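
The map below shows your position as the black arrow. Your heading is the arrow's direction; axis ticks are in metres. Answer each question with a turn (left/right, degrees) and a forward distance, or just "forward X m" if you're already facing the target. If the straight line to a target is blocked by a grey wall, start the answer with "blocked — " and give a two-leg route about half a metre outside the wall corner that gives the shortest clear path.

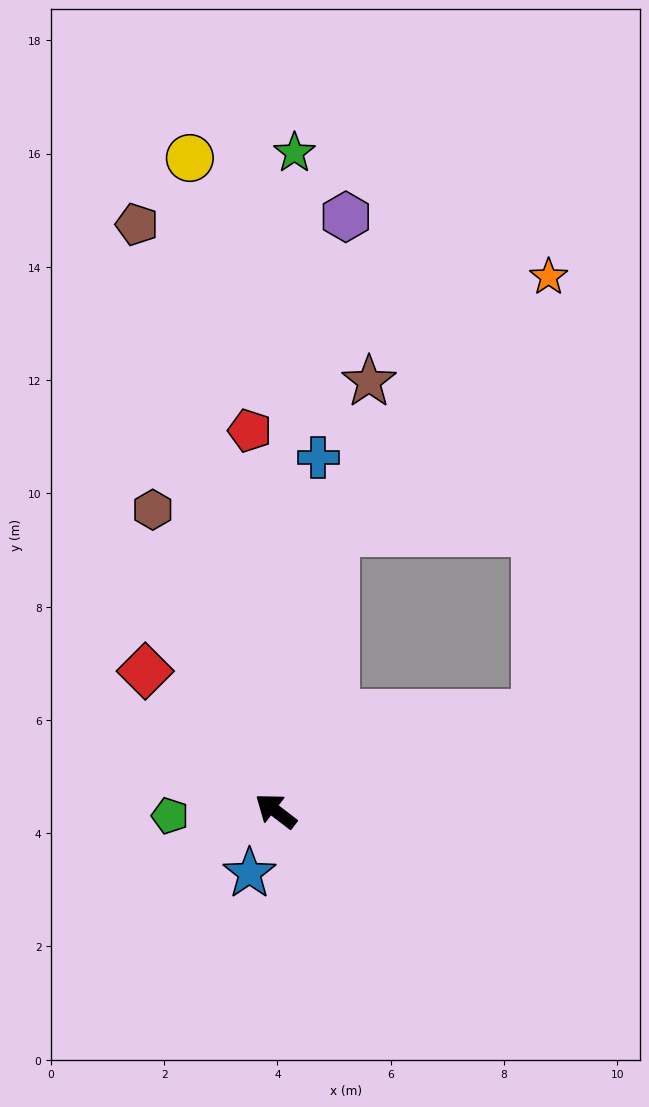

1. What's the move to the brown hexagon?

turn right 30°, forward 5.7 m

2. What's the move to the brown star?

turn right 65°, forward 7.8 m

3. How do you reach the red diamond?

turn right 10°, forward 3.4 m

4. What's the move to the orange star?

blocked — turn right 65°, forward 5.0 m, then turn right 27°, forward 5.9 m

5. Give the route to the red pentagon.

turn right 49°, forward 6.7 m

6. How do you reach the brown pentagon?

turn right 39°, forward 10.6 m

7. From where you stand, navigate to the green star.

turn right 54°, forward 11.6 m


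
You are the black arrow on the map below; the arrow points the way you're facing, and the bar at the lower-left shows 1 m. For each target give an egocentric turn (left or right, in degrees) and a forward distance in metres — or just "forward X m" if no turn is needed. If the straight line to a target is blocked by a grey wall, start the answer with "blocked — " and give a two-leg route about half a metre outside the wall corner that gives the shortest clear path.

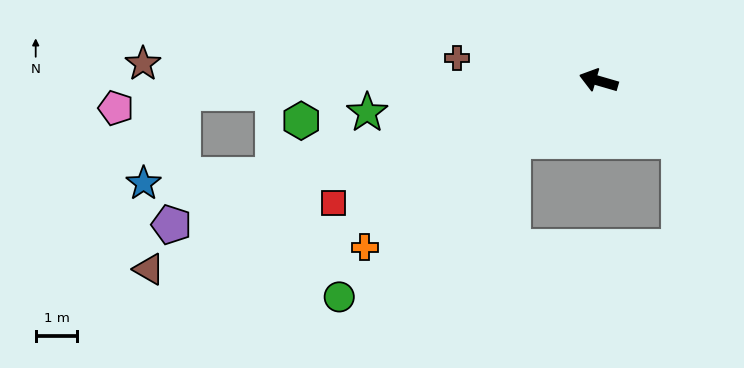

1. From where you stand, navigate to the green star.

turn left 24°, forward 5.6 m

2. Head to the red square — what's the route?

turn left 41°, forward 7.0 m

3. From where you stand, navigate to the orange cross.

turn left 52°, forward 6.9 m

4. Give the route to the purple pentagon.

turn left 35°, forward 10.8 m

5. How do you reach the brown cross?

turn left 7°, forward 3.4 m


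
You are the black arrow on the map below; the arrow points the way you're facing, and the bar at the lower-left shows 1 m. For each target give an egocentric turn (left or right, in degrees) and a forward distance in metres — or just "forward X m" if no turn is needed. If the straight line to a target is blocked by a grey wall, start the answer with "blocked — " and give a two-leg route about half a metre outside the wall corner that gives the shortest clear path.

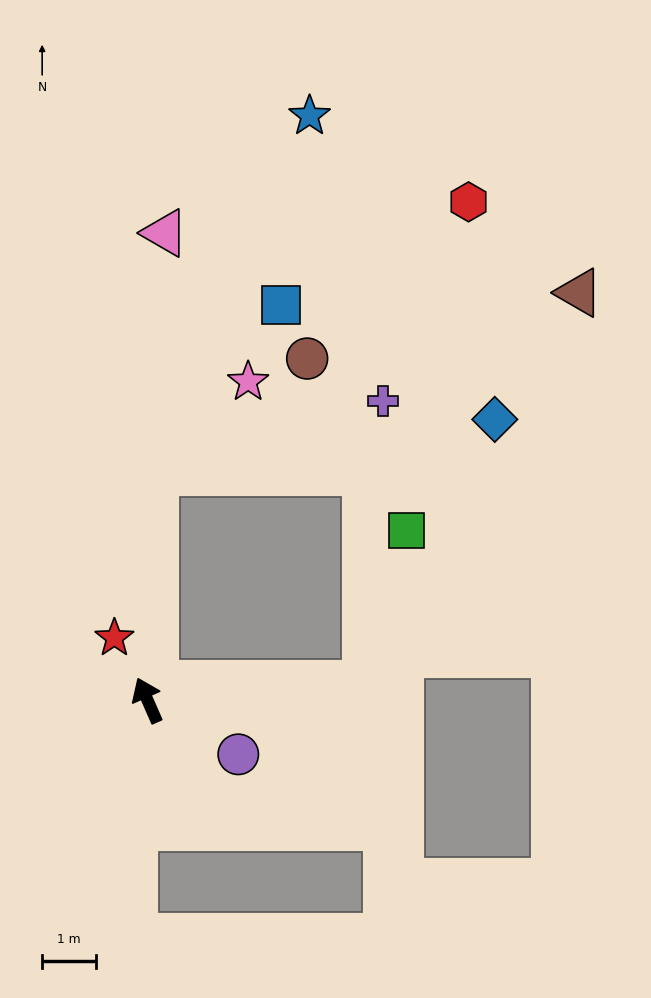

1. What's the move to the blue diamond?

blocked — turn right 26°, forward 4.2 m, then turn right 79°, forward 6.4 m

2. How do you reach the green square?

blocked — turn right 109°, forward 4.1 m, then turn left 70°, forward 2.9 m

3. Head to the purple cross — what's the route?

blocked — turn right 26°, forward 4.2 m, then turn right 70°, forward 4.4 m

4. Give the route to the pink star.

blocked — turn right 26°, forward 4.2 m, then turn right 43°, forward 2.4 m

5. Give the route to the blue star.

blocked — turn right 26°, forward 4.2 m, then turn right 21°, forward 7.2 m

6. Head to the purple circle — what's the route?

turn right 144°, forward 2.0 m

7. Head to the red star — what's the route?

turn left 4°, forward 1.3 m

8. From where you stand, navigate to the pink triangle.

turn right 26°, forward 8.7 m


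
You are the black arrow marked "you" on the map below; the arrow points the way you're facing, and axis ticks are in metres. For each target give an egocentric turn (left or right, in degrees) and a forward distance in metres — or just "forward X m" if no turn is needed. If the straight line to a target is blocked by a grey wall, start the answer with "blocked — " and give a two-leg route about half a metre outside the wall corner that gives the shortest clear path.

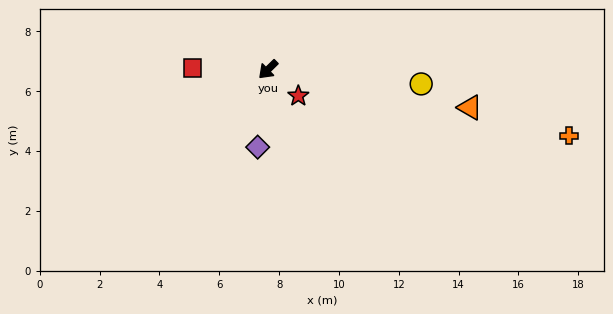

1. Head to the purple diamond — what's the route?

turn left 38°, forward 2.6 m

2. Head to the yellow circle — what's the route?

turn left 130°, forward 5.1 m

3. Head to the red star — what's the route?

turn left 94°, forward 1.3 m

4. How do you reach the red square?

turn right 46°, forward 2.5 m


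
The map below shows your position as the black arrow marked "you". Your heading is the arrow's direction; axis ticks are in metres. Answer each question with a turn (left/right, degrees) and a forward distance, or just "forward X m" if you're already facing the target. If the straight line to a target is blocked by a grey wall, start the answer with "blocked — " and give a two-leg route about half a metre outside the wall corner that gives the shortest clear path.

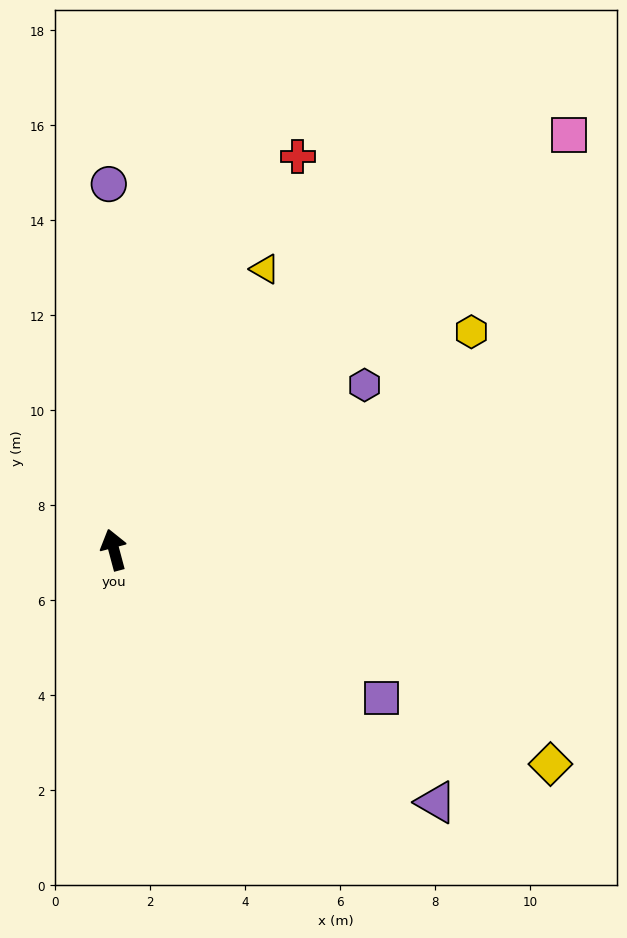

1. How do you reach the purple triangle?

turn right 143°, forward 8.6 m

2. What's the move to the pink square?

turn right 63°, forward 13.0 m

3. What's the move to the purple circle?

turn right 14°, forward 7.7 m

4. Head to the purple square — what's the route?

turn right 134°, forward 6.4 m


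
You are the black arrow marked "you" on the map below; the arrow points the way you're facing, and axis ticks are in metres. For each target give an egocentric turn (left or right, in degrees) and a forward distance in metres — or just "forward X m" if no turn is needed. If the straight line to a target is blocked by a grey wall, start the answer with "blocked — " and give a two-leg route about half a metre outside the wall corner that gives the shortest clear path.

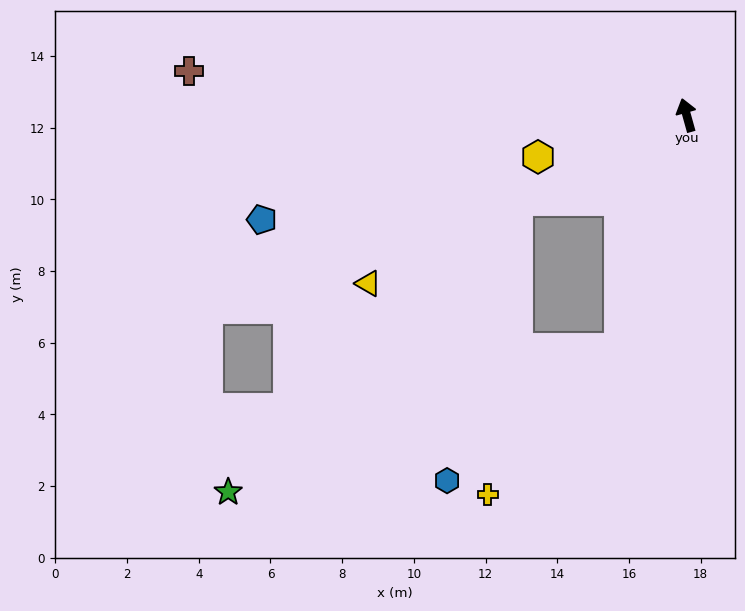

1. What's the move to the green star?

blocked — turn left 101°, forward 5.3 m, then turn left 19°, forward 11.5 m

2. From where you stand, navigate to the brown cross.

turn left 69°, forward 13.9 m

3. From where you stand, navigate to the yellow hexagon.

turn left 90°, forward 4.3 m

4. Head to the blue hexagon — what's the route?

blocked — turn left 148°, forward 6.8 m, then turn right 36°, forward 6.1 m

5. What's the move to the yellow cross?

blocked — turn left 148°, forward 6.8 m, then turn right 25°, forward 5.5 m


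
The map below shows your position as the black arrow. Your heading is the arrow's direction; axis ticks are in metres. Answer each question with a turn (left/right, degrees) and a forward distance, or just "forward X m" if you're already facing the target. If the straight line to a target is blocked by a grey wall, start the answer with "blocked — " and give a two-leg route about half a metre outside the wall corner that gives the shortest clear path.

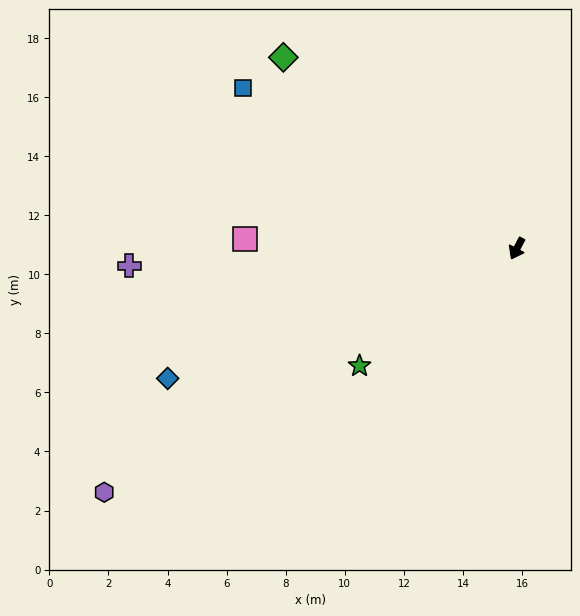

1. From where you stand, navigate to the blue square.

turn right 93°, forward 10.7 m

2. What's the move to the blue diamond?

turn right 42°, forward 12.6 m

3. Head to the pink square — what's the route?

turn right 64°, forward 9.2 m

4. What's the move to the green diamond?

turn right 102°, forward 10.2 m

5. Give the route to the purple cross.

turn right 60°, forward 13.1 m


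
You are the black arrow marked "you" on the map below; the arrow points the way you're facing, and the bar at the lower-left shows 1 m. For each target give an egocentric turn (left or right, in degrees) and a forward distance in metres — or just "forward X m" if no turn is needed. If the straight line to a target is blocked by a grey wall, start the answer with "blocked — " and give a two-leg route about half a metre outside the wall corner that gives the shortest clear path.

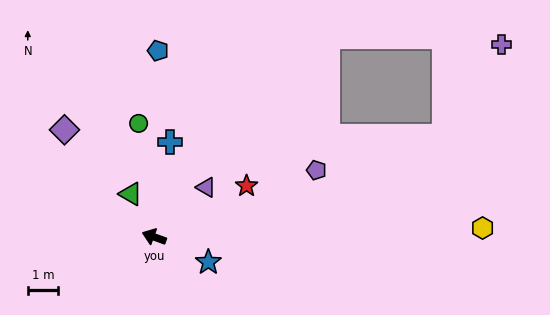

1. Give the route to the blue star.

turn left 175°, forward 1.9 m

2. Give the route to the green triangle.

turn right 42°, forward 1.6 m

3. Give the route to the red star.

turn right 131°, forward 3.4 m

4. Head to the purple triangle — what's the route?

turn right 116°, forward 2.3 m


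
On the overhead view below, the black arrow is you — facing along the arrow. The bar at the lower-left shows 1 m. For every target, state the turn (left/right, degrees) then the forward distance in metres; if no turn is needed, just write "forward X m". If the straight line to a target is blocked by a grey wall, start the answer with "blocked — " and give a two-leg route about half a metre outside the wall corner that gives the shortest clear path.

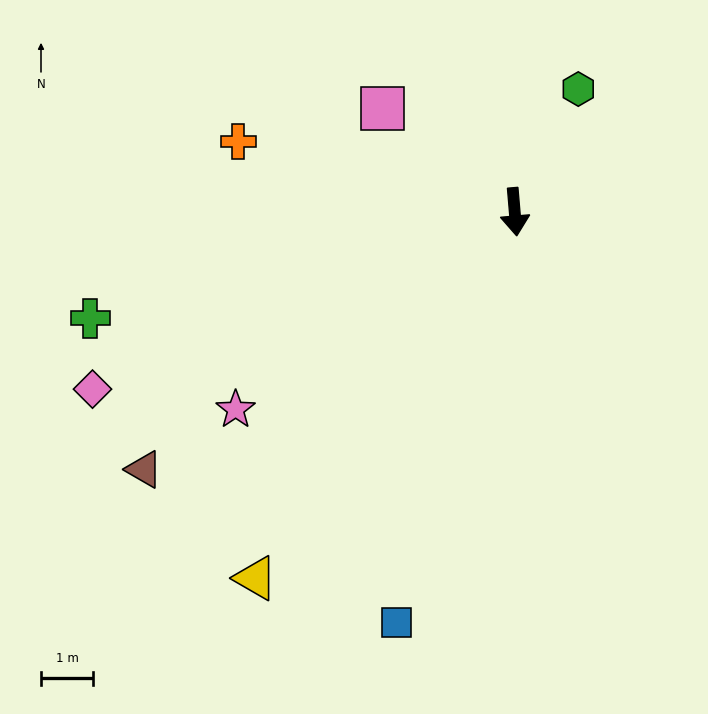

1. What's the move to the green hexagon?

turn left 148°, forward 2.6 m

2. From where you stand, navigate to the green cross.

turn right 81°, forward 8.3 m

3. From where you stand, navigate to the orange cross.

turn right 109°, forward 5.4 m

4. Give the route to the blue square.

turn right 21°, forward 8.1 m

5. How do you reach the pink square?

turn right 133°, forward 3.2 m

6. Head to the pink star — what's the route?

turn right 60°, forward 6.5 m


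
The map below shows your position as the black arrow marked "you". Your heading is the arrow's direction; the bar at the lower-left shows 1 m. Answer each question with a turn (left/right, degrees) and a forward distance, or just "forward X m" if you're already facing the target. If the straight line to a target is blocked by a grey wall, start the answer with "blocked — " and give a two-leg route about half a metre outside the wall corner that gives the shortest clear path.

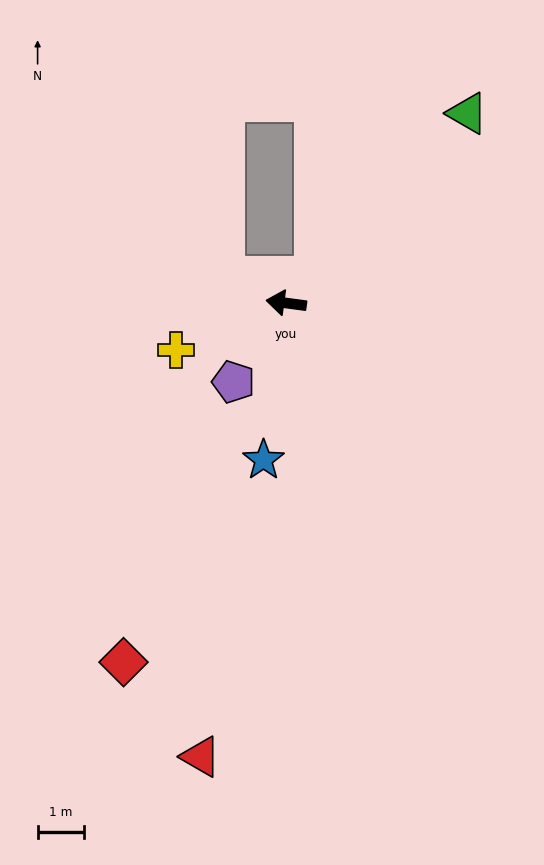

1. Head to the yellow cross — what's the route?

turn left 31°, forward 2.6 m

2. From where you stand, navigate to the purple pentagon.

turn left 64°, forward 2.0 m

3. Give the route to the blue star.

turn left 89°, forward 3.4 m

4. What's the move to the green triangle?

turn right 126°, forward 5.6 m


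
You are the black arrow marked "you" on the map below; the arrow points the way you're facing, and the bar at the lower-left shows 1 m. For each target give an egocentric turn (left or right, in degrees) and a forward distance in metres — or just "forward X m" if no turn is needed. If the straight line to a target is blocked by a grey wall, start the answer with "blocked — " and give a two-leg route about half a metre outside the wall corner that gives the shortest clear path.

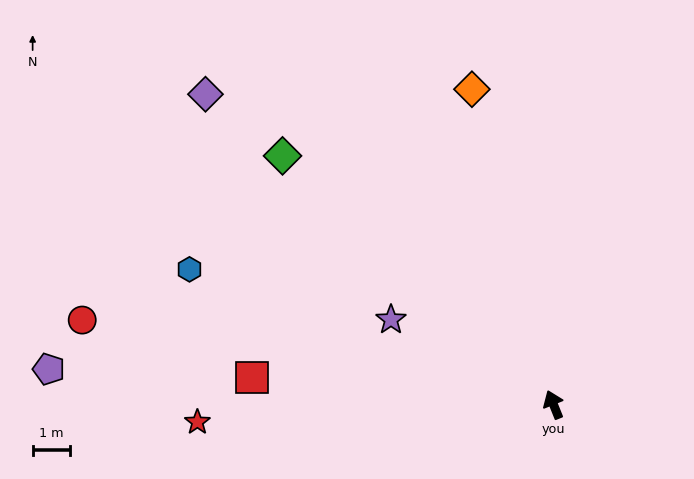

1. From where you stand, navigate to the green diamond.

turn left 26°, forward 9.8 m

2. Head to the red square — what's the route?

turn left 63°, forward 8.1 m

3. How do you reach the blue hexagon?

turn left 48°, forward 10.4 m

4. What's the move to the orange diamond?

turn right 7°, forward 8.7 m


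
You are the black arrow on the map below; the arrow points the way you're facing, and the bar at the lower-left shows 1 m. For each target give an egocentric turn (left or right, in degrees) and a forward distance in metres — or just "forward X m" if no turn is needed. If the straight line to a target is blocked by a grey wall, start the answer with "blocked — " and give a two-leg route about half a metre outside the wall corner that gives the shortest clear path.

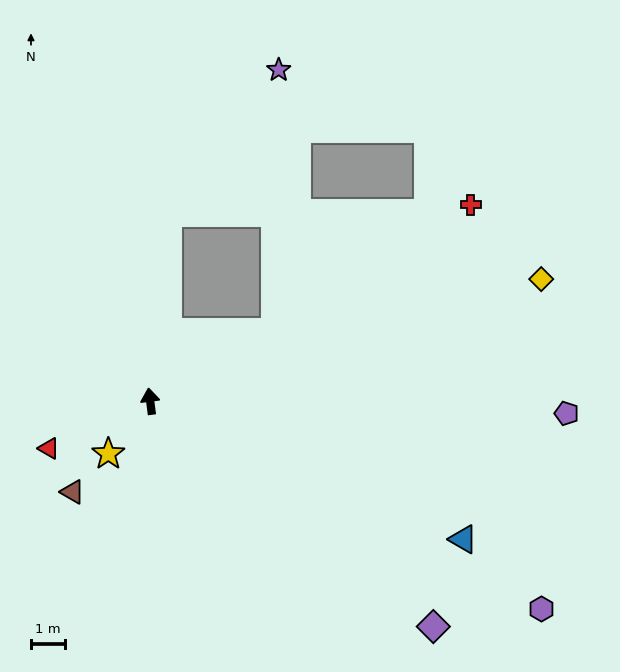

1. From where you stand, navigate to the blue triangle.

turn right 121°, forward 10.1 m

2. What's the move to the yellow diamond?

turn right 80°, forward 12.1 m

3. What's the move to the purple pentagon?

turn right 99°, forward 12.3 m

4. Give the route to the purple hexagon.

turn right 125°, forward 13.1 m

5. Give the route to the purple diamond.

turn right 136°, forward 10.7 m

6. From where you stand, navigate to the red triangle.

turn left 108°, forward 3.3 m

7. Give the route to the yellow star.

turn left 134°, forward 2.0 m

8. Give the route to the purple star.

blocked — turn right 13°, forward 5.6 m, then turn right 32°, forward 5.3 m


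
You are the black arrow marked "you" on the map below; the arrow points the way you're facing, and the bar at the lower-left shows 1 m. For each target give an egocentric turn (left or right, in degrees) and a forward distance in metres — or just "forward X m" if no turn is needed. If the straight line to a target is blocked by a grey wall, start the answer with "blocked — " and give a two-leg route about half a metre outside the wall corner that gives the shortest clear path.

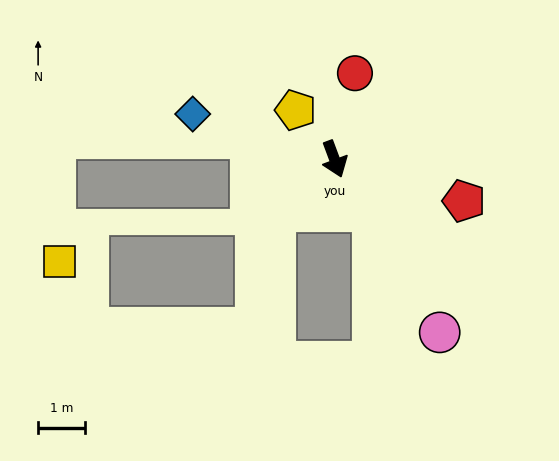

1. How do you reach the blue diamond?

turn right 128°, forward 3.1 m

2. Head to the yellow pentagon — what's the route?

turn right 162°, forward 1.3 m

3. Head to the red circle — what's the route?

turn left 146°, forward 1.9 m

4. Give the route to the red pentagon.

turn left 52°, forward 2.9 m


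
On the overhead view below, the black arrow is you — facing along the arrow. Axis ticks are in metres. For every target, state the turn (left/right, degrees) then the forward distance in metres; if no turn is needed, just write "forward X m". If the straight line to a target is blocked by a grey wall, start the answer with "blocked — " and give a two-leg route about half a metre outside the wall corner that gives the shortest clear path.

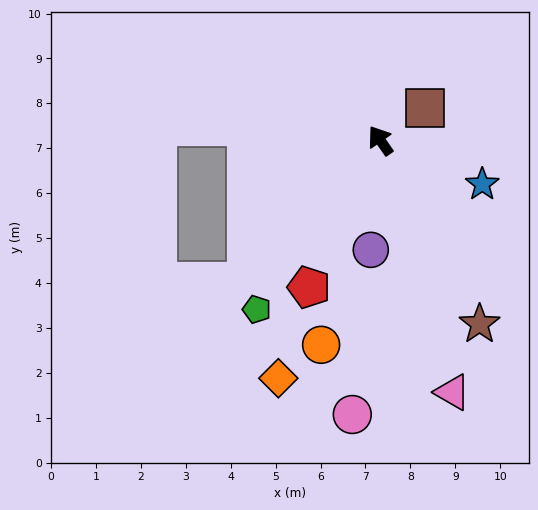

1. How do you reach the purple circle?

turn left 140°, forward 2.4 m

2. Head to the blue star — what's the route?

turn right 148°, forward 2.5 m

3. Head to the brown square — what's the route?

turn right 89°, forward 1.2 m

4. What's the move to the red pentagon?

turn left 119°, forward 3.6 m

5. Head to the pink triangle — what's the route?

turn left 161°, forward 5.8 m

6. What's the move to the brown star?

turn left 174°, forward 4.6 m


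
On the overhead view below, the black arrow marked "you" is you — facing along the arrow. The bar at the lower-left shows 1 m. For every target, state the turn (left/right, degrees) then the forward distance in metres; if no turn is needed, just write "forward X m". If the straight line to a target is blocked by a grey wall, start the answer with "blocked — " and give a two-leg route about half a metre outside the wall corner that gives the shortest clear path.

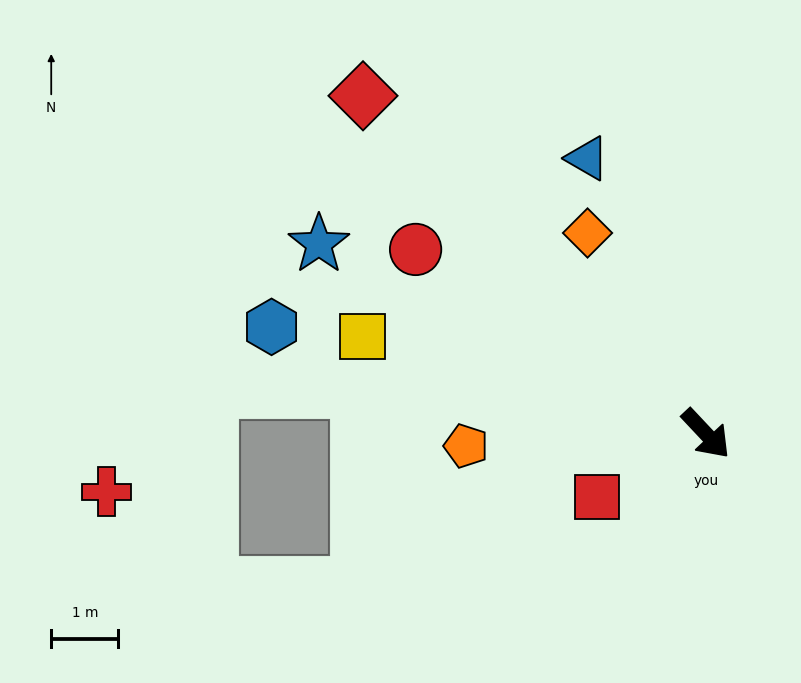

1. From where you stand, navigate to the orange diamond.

turn left 167°, forward 3.5 m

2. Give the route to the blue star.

turn right 159°, forward 6.4 m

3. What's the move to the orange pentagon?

turn right 130°, forward 3.6 m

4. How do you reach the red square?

turn right 103°, forward 1.9 m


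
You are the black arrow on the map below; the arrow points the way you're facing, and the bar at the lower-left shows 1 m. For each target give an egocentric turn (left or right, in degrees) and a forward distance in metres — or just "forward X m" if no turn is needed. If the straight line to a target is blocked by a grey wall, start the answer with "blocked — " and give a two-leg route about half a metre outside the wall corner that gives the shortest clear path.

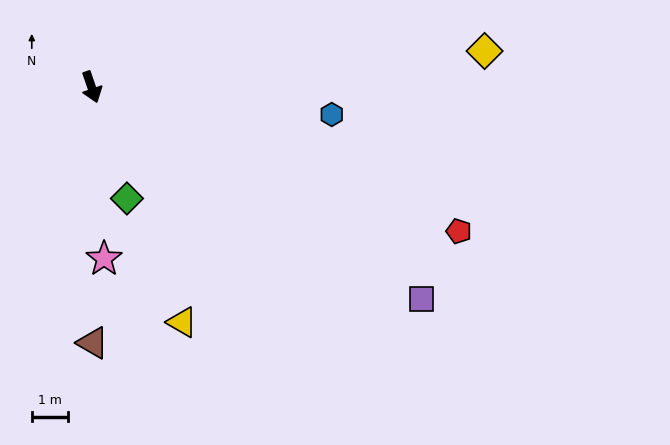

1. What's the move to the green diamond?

forward 3.2 m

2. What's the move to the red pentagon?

turn left 50°, forward 10.8 m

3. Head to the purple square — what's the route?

turn left 38°, forward 10.8 m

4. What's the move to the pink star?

turn right 15°, forward 4.7 m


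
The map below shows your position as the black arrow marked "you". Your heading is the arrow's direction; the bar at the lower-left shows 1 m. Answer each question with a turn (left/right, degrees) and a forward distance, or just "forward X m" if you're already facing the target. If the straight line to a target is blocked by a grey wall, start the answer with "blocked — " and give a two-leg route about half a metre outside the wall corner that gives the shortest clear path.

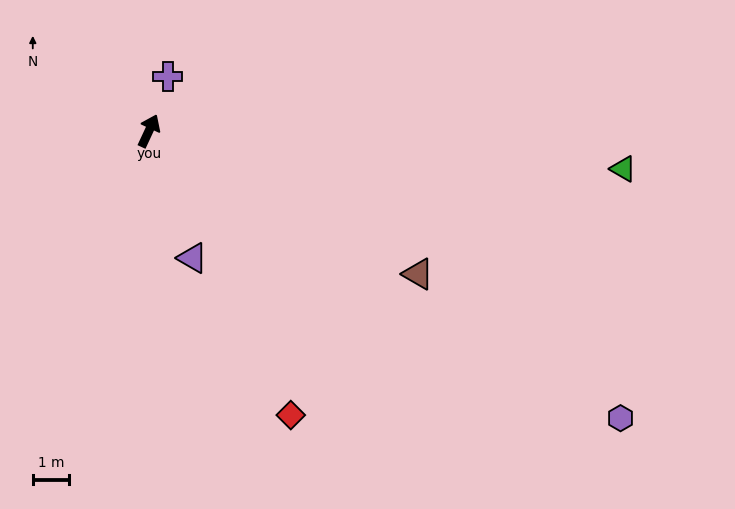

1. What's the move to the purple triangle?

turn right 136°, forward 3.7 m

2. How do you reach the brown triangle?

turn right 93°, forward 8.4 m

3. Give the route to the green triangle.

turn right 70°, forward 13.1 m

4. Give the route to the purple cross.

turn left 6°, forward 1.6 m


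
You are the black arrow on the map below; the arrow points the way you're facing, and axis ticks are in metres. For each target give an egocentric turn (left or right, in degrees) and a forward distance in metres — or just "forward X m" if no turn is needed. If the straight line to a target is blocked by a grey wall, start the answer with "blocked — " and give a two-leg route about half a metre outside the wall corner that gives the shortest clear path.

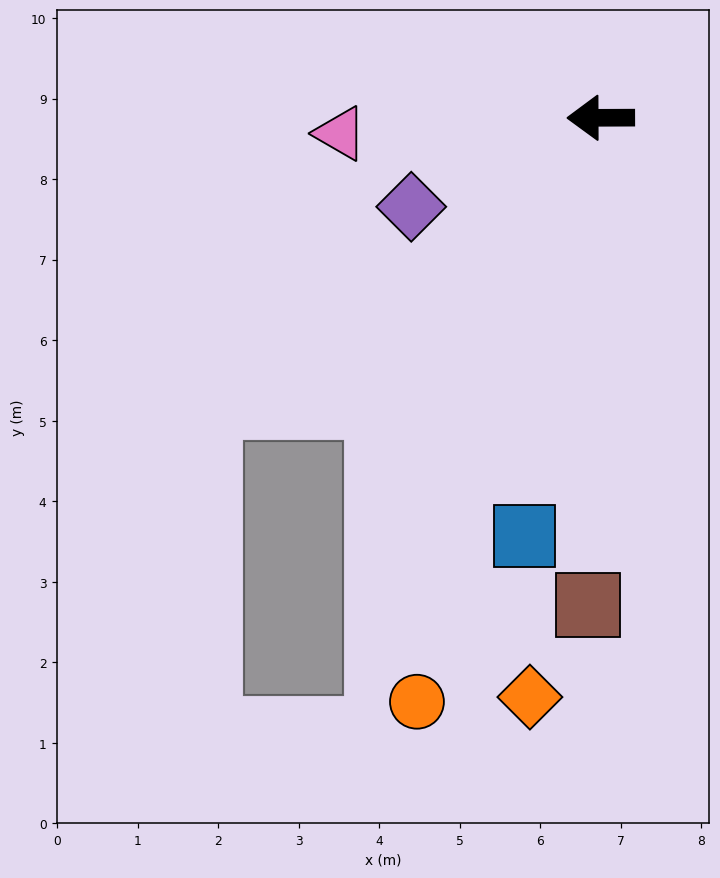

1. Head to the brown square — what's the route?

turn left 88°, forward 6.1 m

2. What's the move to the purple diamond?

turn left 25°, forward 2.6 m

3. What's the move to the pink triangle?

turn left 3°, forward 3.2 m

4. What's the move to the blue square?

turn left 79°, forward 5.3 m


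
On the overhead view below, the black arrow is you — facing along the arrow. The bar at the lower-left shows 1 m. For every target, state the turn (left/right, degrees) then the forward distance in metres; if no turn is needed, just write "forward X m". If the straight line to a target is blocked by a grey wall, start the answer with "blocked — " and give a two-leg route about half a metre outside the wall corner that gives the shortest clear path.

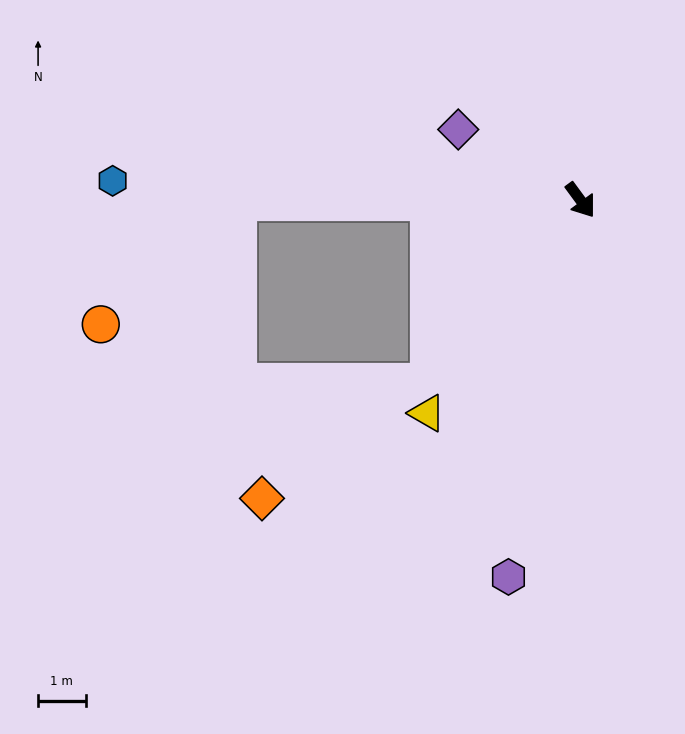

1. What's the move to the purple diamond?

turn right 156°, forward 3.0 m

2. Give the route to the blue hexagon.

turn right 129°, forward 9.8 m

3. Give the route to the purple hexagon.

turn right 47°, forward 8.0 m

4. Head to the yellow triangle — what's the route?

turn right 72°, forward 5.5 m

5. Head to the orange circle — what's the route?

blocked — turn right 126°, forward 7.2 m, then turn left 42°, forward 3.8 m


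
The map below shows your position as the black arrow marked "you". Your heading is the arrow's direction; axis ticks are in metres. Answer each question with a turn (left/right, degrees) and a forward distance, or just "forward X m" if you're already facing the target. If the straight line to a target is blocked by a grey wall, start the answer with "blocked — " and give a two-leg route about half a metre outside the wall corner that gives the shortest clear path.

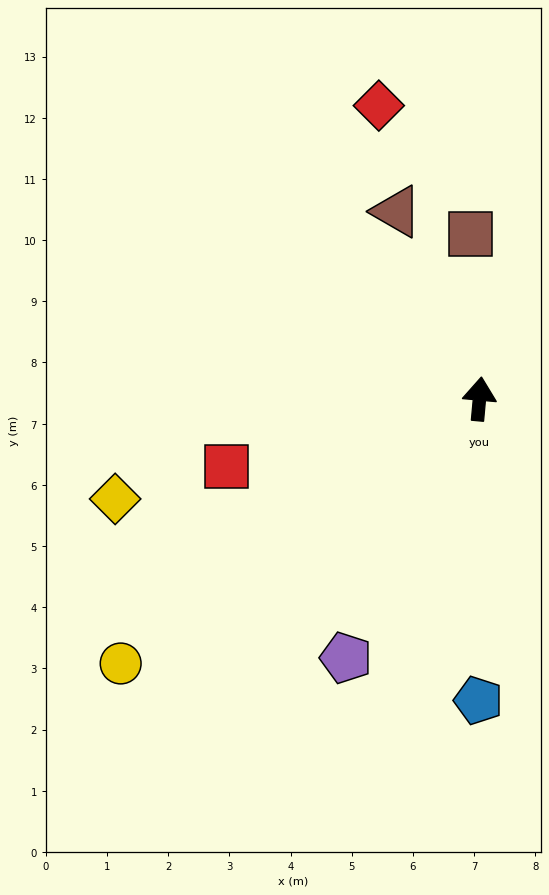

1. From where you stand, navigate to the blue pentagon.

turn right 175°, forward 4.9 m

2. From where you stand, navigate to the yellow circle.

turn left 132°, forward 7.3 m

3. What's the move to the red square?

turn left 110°, forward 4.3 m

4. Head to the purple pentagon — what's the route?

turn left 158°, forward 4.8 m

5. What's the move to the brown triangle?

turn left 29°, forward 3.3 m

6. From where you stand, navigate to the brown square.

turn left 8°, forward 2.7 m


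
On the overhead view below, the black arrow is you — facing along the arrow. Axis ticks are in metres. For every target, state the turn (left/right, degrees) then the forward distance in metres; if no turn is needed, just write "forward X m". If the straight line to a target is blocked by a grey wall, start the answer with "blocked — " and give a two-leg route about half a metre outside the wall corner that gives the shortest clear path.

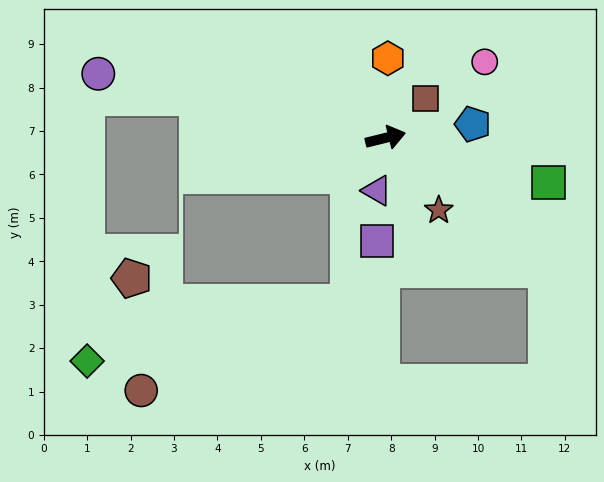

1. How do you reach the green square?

turn right 29°, forward 3.9 m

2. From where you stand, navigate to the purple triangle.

turn right 113°, forward 1.2 m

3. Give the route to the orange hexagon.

turn left 75°, forward 1.8 m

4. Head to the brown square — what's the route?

turn left 31°, forward 1.3 m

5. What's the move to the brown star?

turn right 67°, forward 2.1 m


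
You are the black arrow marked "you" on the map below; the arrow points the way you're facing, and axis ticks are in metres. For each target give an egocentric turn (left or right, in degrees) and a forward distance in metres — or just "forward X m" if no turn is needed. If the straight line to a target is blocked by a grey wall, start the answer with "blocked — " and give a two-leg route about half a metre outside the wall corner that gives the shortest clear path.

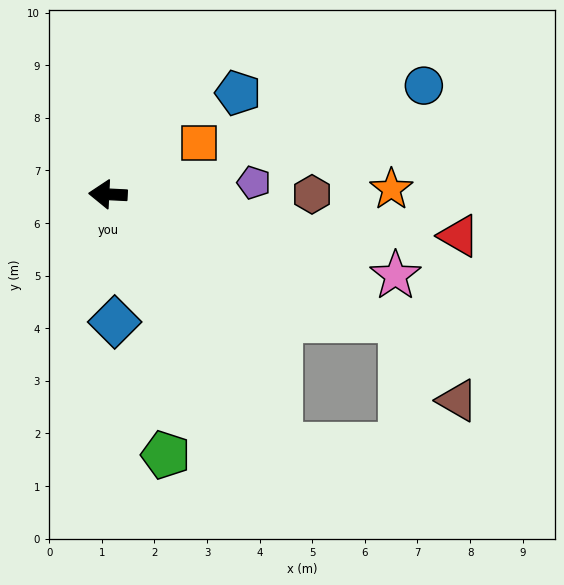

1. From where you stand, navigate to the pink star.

turn left 167°, forward 5.7 m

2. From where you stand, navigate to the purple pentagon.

turn right 173°, forward 2.8 m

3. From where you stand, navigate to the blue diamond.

turn left 96°, forward 2.4 m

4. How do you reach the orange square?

turn right 148°, forward 2.0 m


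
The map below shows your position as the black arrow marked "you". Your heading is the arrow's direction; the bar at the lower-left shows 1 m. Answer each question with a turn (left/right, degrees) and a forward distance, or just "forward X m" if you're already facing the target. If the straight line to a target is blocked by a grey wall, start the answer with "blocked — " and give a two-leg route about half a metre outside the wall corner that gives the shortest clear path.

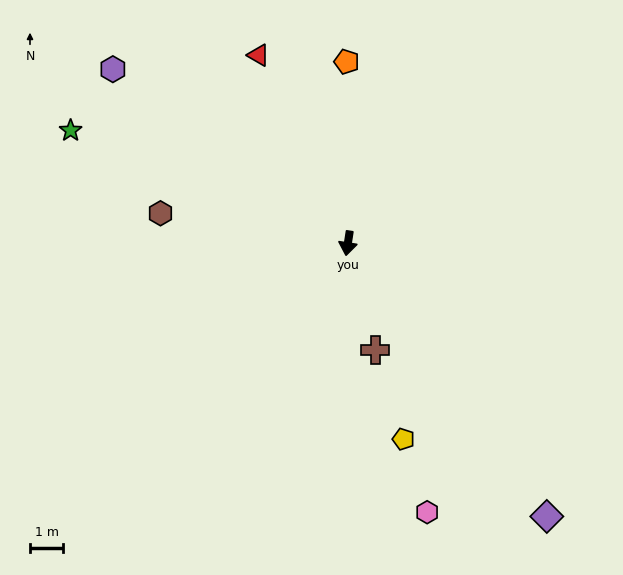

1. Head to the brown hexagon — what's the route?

turn right 90°, forward 5.7 m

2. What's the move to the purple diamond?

turn left 45°, forward 10.1 m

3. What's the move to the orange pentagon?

turn right 171°, forward 5.4 m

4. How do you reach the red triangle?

turn right 146°, forward 6.2 m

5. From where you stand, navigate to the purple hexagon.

turn right 118°, forward 8.8 m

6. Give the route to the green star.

turn right 103°, forward 9.0 m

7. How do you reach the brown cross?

turn left 23°, forward 3.3 m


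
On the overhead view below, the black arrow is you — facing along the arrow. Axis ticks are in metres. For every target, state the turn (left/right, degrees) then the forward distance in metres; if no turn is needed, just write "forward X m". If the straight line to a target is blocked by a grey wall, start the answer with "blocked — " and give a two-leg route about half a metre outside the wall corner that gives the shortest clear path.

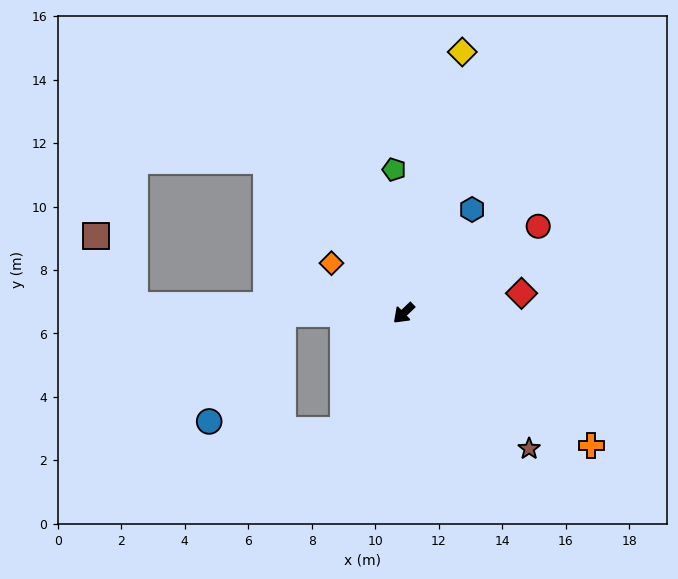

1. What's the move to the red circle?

turn left 169°, forward 5.0 m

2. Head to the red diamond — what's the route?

turn left 146°, forward 3.8 m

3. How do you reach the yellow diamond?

turn right 146°, forward 8.4 m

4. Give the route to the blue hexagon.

turn right 167°, forward 3.9 m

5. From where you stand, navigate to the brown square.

blocked — turn right 45°, forward 8.5 m, then turn right 60°, forward 2.5 m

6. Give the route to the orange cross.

turn left 101°, forward 7.2 m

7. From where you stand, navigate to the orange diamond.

turn right 79°, forward 2.8 m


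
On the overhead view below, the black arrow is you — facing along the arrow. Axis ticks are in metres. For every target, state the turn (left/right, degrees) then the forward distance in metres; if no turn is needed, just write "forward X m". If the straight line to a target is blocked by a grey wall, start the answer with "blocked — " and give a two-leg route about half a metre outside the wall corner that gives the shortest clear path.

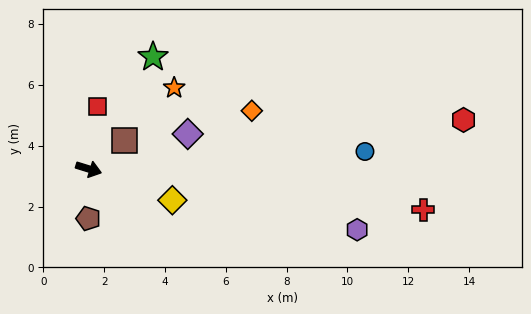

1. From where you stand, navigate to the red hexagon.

turn left 25°, forward 12.4 m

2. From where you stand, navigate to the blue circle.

turn left 21°, forward 9.1 m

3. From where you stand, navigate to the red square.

turn left 99°, forward 2.1 m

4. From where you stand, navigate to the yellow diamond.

turn right 3°, forward 2.9 m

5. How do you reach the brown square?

turn left 55°, forward 1.5 m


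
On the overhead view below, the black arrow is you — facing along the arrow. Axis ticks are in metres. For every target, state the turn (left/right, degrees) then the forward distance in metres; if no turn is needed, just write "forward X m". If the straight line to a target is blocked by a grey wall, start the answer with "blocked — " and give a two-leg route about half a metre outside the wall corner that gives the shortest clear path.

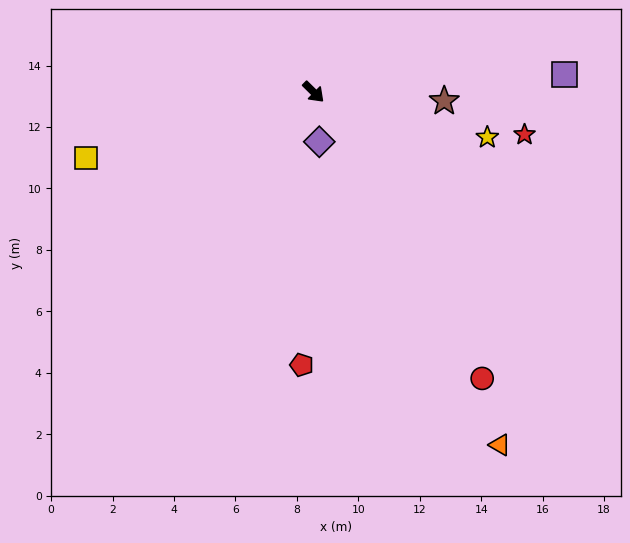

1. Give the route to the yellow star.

turn left 30°, forward 5.8 m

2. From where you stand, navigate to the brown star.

turn left 41°, forward 4.3 m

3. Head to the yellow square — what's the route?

turn right 119°, forward 7.7 m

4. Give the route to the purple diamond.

turn right 39°, forward 1.6 m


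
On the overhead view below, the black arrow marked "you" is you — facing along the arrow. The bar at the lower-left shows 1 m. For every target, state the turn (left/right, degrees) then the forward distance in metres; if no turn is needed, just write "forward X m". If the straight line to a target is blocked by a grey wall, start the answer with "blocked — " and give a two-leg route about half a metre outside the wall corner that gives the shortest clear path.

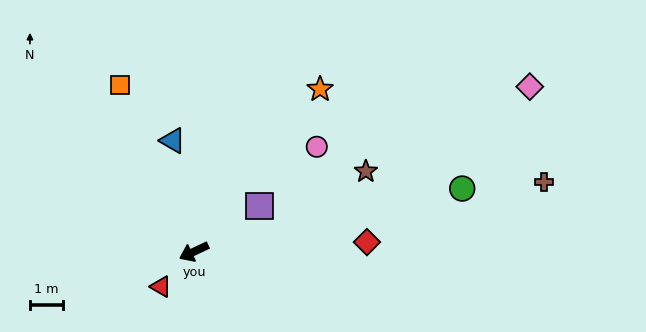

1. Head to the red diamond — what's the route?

turn left 158°, forward 5.3 m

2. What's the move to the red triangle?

turn left 21°, forward 1.5 m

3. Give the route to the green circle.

turn left 168°, forward 8.4 m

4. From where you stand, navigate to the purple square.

turn right 170°, forward 2.4 m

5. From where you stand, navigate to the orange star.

turn right 153°, forward 6.3 m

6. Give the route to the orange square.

turn right 91°, forward 5.6 m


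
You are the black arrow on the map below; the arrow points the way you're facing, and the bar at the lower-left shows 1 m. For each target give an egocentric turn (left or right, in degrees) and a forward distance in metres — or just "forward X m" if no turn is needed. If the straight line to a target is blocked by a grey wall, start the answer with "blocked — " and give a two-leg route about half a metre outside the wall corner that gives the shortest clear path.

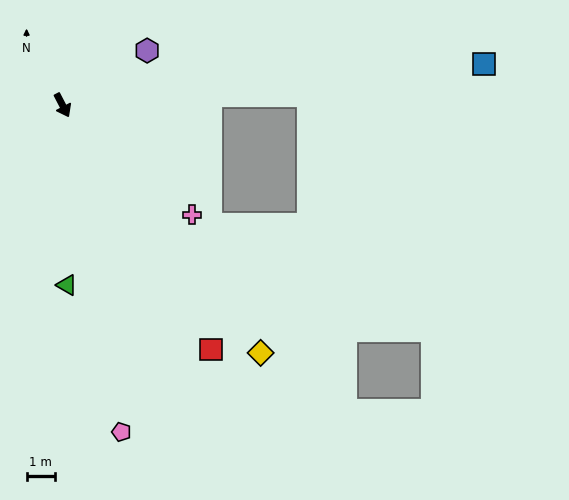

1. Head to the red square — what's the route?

turn left 4°, forward 10.1 m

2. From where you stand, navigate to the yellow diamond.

turn left 11°, forward 11.2 m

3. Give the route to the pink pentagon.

turn right 17°, forward 11.7 m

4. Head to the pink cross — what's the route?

turn left 22°, forward 6.0 m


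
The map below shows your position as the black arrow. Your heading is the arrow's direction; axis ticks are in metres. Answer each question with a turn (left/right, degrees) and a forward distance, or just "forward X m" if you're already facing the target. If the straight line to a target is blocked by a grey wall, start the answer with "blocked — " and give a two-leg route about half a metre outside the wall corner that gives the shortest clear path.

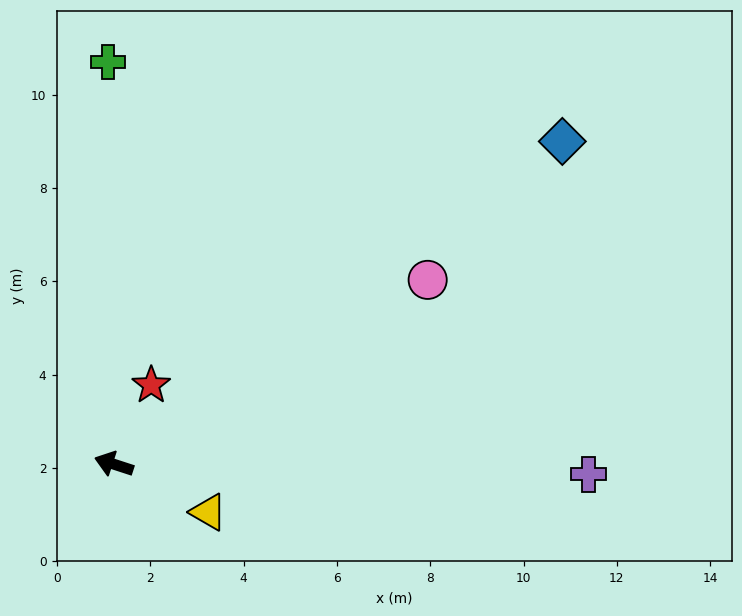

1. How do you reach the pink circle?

turn right 132°, forward 7.8 m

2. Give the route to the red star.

turn right 97°, forward 1.9 m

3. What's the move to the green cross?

turn right 71°, forward 8.6 m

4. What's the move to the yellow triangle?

turn left 171°, forward 2.3 m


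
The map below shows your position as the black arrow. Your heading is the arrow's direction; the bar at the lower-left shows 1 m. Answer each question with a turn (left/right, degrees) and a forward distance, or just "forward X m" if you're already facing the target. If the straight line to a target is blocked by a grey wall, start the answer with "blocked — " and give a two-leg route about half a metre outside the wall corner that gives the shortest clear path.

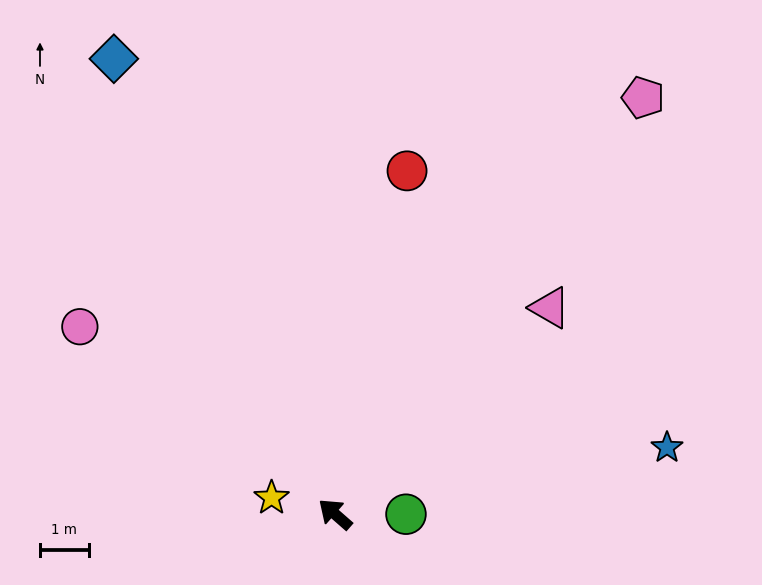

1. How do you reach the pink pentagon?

turn right 85°, forward 10.7 m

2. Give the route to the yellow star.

turn left 27°, forward 1.3 m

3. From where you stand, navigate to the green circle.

turn right 139°, forward 1.5 m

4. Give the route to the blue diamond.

turn right 23°, forward 10.4 m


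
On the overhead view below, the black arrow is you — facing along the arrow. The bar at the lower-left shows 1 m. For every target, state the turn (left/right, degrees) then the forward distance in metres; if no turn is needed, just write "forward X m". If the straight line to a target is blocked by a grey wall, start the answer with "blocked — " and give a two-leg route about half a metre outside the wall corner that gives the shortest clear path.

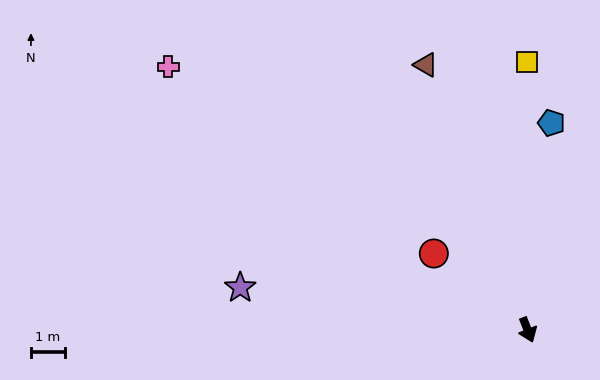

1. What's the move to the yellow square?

turn left 159°, forward 7.8 m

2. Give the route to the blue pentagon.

turn left 152°, forward 6.1 m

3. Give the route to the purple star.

turn right 120°, forward 8.5 m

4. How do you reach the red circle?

turn right 151°, forward 3.5 m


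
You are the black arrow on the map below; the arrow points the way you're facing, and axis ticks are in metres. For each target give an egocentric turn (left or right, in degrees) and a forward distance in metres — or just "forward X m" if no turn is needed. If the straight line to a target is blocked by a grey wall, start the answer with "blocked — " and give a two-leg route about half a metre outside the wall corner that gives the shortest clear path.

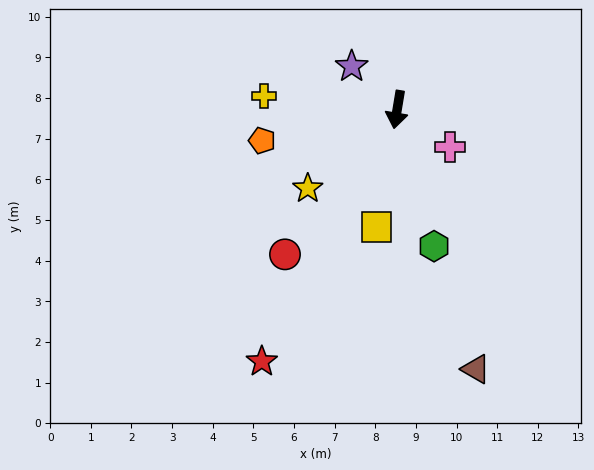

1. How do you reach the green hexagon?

turn left 25°, forward 3.5 m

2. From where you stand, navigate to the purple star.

turn right 124°, forward 1.5 m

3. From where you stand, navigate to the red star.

turn right 19°, forward 7.0 m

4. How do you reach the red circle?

turn right 28°, forward 4.5 m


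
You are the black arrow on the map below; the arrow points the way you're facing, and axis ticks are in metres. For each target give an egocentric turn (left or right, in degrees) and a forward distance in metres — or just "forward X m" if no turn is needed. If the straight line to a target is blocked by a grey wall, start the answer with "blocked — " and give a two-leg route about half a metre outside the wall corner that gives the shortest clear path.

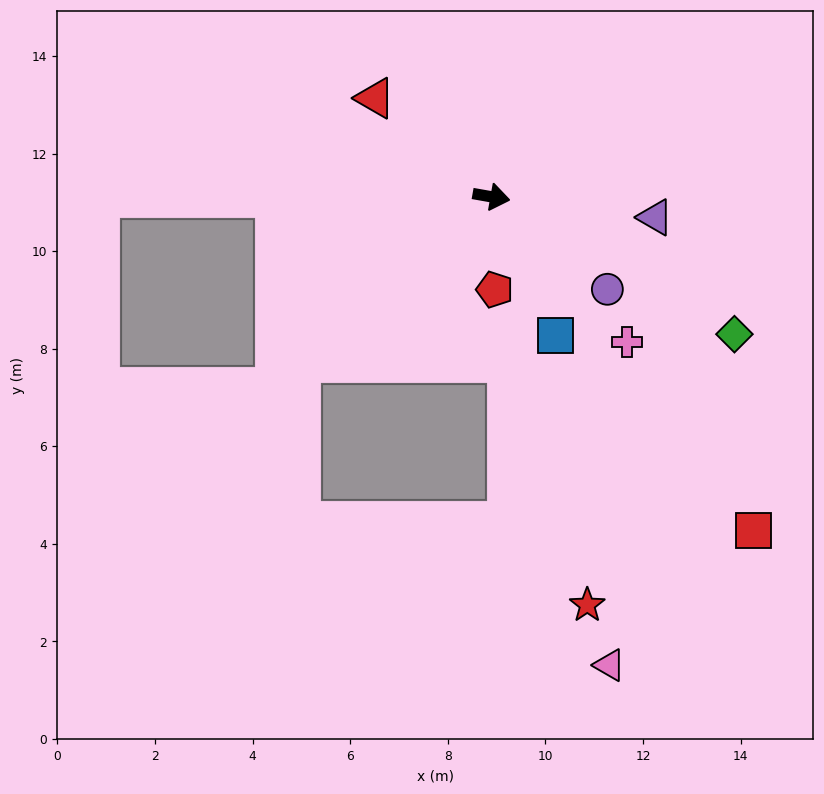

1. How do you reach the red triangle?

turn left 150°, forward 3.1 m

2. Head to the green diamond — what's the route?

turn right 19°, forward 5.7 m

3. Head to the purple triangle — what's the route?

turn left 3°, forward 3.4 m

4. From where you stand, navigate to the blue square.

turn right 55°, forward 3.1 m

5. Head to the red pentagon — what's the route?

turn right 78°, forward 1.9 m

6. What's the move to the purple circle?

turn right 29°, forward 3.0 m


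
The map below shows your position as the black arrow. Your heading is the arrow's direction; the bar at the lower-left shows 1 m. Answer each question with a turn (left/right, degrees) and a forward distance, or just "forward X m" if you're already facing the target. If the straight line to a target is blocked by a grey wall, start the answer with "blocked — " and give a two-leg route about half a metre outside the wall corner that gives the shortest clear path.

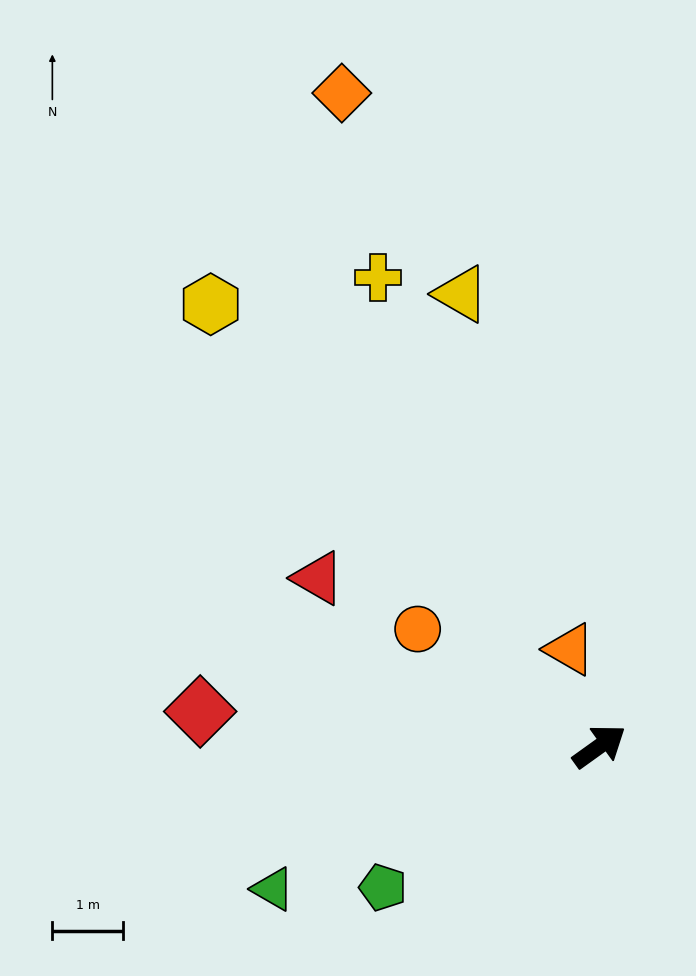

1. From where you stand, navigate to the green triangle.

turn left 168°, forward 5.0 m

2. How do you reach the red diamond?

turn left 139°, forward 5.7 m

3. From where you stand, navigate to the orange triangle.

turn left 71°, forward 1.4 m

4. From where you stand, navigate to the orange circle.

turn left 112°, forward 3.1 m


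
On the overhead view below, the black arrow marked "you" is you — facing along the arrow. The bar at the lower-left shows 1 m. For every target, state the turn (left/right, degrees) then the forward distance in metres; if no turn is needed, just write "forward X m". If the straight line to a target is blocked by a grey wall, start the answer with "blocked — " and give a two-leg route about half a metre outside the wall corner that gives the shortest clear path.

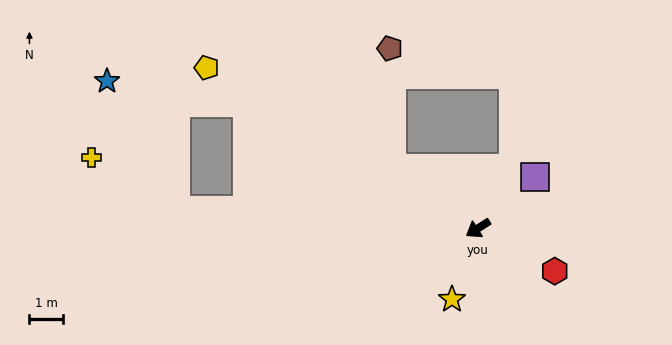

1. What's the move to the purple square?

turn right 170°, forward 2.3 m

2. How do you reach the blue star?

blocked — turn right 61°, forward 7.9 m, then turn left 20°, forward 4.3 m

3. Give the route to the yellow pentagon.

turn right 63°, forward 9.5 m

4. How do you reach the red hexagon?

turn left 118°, forward 2.6 m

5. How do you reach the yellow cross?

blocked — turn right 36°, forward 9.1 m, then turn right 28°, forward 3.0 m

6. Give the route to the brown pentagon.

blocked — turn right 67°, forward 3.2 m, then turn right 54°, forward 3.6 m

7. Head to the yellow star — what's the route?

turn left 37°, forward 2.3 m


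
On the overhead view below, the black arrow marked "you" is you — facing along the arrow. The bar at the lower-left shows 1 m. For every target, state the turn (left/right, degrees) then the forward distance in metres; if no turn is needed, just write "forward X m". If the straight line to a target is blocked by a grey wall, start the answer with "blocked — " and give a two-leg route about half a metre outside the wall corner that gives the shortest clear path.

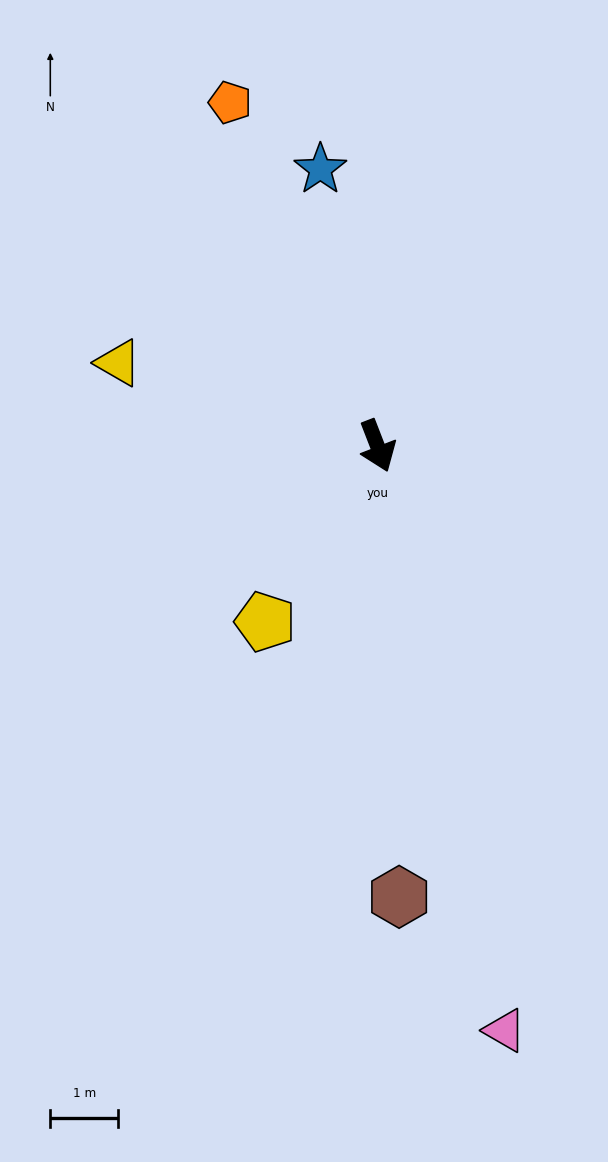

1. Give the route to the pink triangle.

turn right 9°, forward 8.8 m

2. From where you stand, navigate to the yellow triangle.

turn right 129°, forward 4.0 m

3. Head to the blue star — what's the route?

turn left 170°, forward 4.2 m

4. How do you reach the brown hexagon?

turn right 18°, forward 6.7 m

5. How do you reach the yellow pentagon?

turn right 54°, forward 3.1 m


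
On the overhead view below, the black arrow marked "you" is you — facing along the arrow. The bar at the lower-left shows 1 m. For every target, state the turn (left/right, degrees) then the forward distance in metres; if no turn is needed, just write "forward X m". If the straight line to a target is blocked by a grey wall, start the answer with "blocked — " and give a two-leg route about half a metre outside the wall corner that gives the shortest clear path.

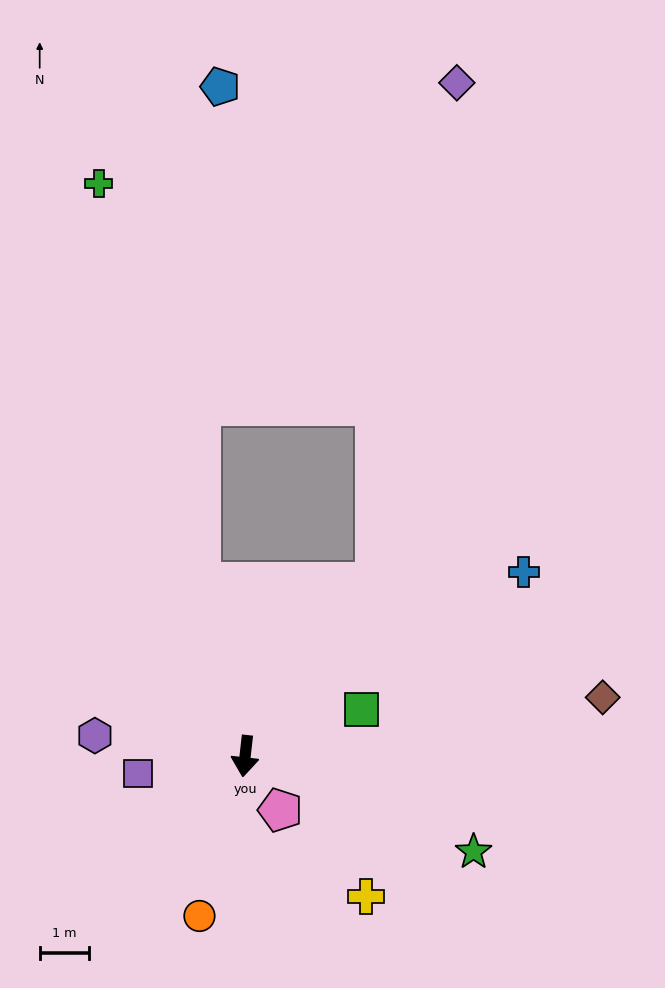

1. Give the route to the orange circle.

turn right 10°, forward 3.4 m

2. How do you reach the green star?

turn left 74°, forward 5.0 m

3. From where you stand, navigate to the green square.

turn left 118°, forward 2.6 m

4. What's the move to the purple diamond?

blocked — turn left 149°, forward 4.4 m, then turn left 28°, forward 10.3 m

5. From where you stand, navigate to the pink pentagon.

turn left 39°, forward 1.3 m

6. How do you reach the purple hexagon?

turn right 91°, forward 3.1 m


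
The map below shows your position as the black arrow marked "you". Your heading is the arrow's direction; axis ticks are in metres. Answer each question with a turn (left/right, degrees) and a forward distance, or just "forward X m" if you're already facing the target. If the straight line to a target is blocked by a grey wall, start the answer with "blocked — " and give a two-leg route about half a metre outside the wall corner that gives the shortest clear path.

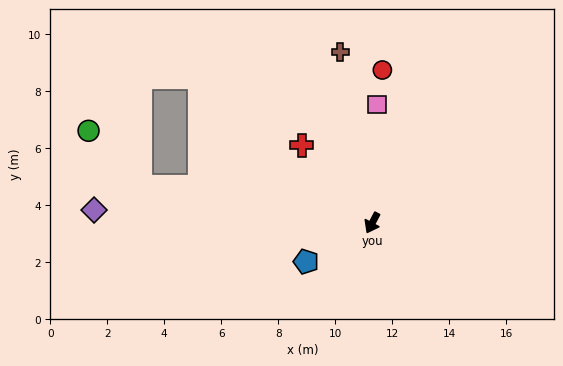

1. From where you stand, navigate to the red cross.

turn right 110°, forward 3.7 m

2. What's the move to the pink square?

turn right 155°, forward 4.2 m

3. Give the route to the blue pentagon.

turn right 32°, forward 2.7 m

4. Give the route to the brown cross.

turn right 142°, forward 6.1 m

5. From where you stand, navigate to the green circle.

blocked — turn right 71°, forward 8.2 m, then turn right 39°, forward 2.7 m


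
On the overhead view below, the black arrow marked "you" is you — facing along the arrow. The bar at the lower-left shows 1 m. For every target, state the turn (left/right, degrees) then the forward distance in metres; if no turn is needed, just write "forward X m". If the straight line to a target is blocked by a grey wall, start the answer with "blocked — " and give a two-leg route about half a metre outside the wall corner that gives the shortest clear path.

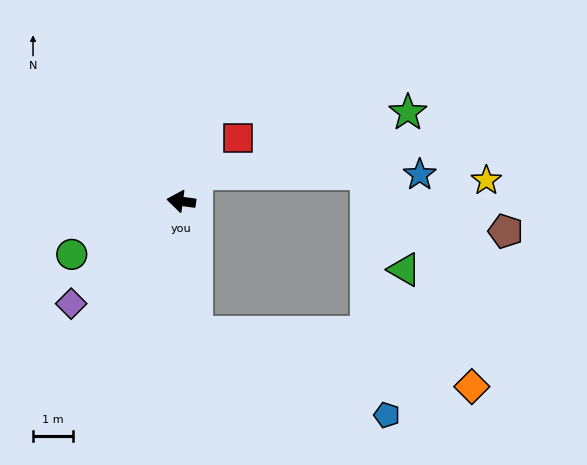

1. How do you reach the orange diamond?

blocked — turn left 104°, forward 3.3 m, then turn left 73°, forward 7.0 m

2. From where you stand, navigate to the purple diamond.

turn left 51°, forward 3.8 m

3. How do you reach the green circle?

turn left 34°, forward 3.0 m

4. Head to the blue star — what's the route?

blocked — turn right 110°, forward 0.8 m, then turn right 63°, forward 5.6 m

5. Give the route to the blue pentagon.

blocked — turn left 104°, forward 3.3 m, then turn left 61°, forward 5.2 m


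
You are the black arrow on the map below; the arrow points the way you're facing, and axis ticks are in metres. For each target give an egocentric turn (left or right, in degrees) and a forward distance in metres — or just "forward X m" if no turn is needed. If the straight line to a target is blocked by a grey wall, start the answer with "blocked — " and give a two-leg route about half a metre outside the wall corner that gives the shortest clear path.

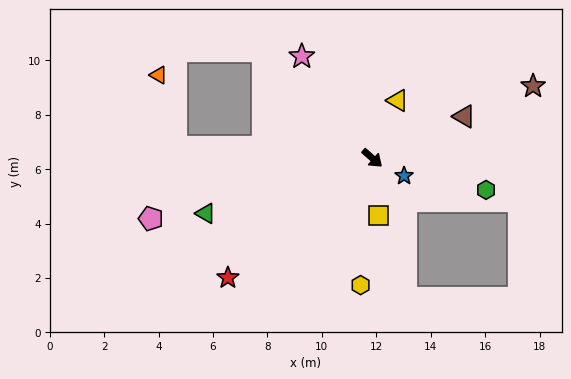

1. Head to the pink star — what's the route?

turn left 166°, forward 4.5 m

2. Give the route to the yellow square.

turn right 43°, forward 2.1 m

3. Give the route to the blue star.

turn left 12°, forward 1.3 m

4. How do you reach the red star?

turn right 99°, forward 6.9 m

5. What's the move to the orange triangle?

blocked — turn right 142°, forward 7.2 m, then turn right 73°, forward 2.7 m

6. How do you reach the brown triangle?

turn left 66°, forward 3.7 m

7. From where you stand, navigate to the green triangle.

turn right 120°, forward 6.4 m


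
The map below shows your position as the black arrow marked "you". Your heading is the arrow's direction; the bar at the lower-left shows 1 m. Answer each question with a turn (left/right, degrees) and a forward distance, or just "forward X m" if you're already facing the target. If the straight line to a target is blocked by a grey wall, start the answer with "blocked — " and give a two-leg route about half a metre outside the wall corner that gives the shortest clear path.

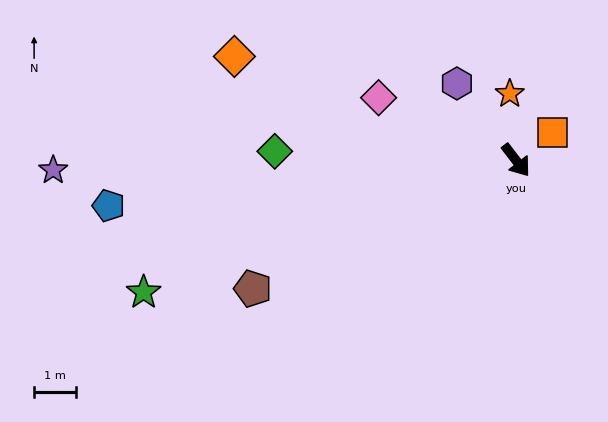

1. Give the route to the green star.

turn right 108°, forward 9.5 m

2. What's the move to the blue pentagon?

turn right 121°, forward 9.8 m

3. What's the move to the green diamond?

turn right 130°, forward 5.8 m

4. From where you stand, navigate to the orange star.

turn left 148°, forward 1.6 m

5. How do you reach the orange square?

turn left 90°, forward 1.1 m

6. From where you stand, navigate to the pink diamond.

turn right 152°, forward 3.6 m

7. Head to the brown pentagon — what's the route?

turn right 102°, forward 7.0 m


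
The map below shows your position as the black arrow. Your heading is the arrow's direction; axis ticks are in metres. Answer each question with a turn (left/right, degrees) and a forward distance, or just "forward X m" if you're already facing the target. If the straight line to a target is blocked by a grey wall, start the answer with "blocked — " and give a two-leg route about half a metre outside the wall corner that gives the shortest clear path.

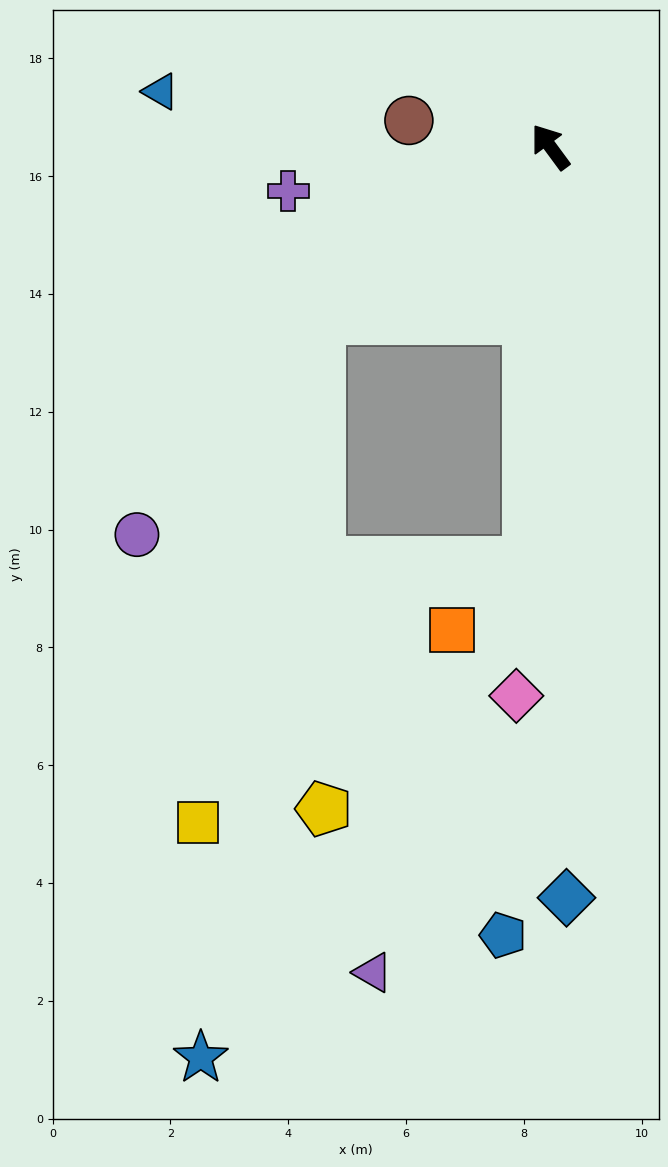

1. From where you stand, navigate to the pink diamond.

turn left 140°, forward 9.3 m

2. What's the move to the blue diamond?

turn left 145°, forward 12.7 m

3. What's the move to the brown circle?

turn left 43°, forward 2.4 m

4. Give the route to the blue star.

blocked — turn left 91°, forward 4.9 m, then turn left 43°, forward 12.7 m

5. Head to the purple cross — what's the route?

turn left 63°, forward 4.5 m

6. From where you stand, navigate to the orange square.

blocked — turn left 140°, forward 7.1 m, then turn right 44°, forward 1.7 m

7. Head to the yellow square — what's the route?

blocked — turn left 91°, forward 4.9 m, then turn left 39°, forward 8.8 m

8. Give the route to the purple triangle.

blocked — turn left 140°, forward 7.1 m, then turn right 17°, forward 7.4 m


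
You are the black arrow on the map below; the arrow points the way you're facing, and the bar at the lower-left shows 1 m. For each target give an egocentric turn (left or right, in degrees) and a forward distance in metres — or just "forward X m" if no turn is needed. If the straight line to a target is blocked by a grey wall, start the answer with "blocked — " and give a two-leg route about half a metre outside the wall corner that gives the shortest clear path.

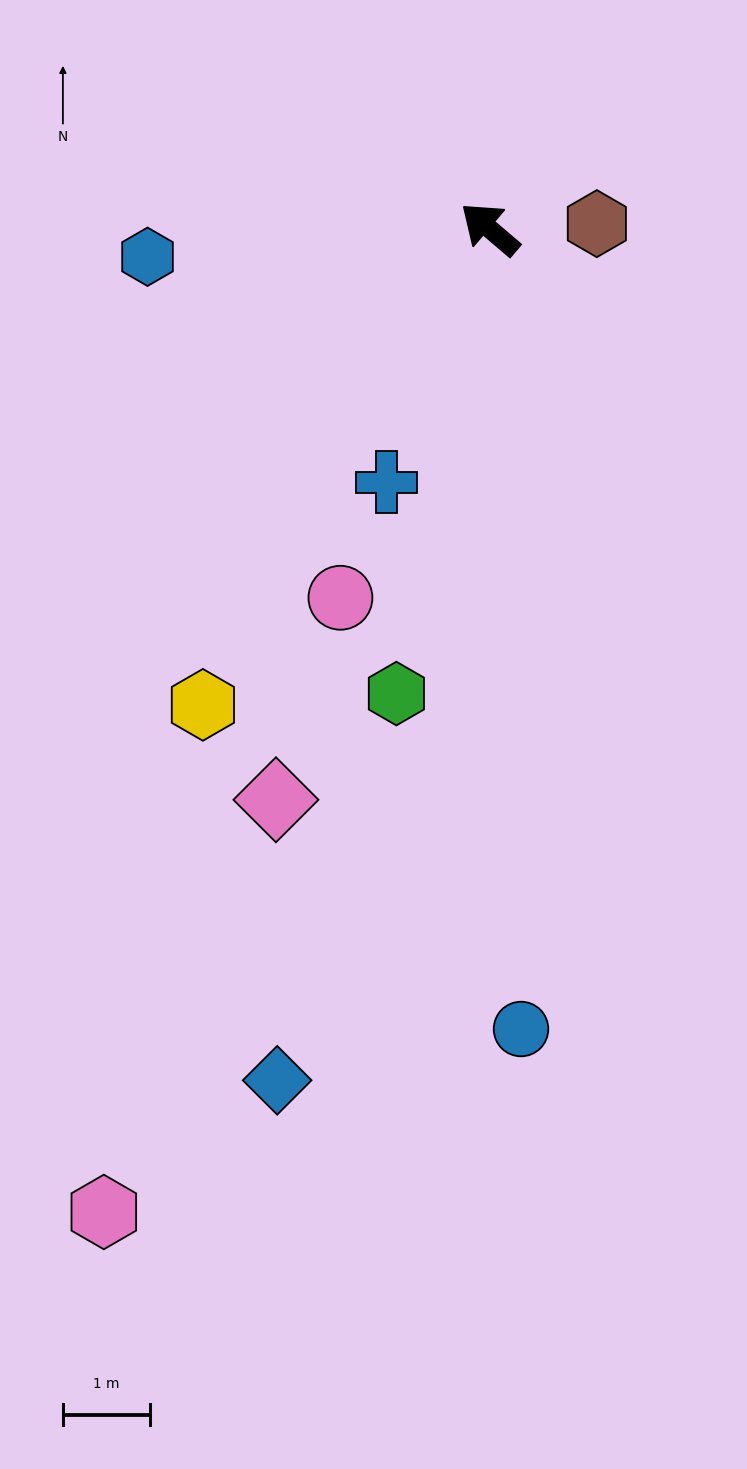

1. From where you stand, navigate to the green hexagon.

turn left 119°, forward 5.5 m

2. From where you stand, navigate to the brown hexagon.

turn right 137°, forward 1.2 m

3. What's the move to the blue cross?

turn left 108°, forward 3.2 m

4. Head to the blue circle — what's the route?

turn left 133°, forward 9.2 m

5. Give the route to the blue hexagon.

turn left 45°, forward 4.0 m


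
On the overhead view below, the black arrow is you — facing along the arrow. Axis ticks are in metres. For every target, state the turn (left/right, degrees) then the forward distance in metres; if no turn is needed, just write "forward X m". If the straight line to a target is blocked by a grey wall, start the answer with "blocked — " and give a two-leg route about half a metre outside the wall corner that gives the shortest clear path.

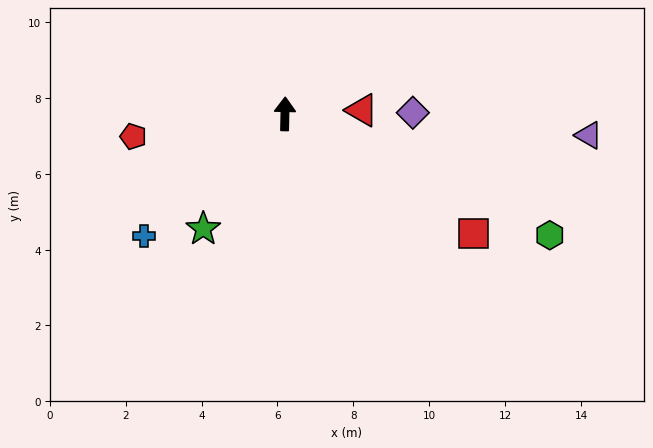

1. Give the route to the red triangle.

turn right 86°, forward 2.0 m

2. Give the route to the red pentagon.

turn left 100°, forward 4.0 m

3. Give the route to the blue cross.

turn left 132°, forward 4.9 m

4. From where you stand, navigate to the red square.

turn right 121°, forward 5.9 m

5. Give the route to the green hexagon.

turn right 113°, forward 7.7 m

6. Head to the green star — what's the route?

turn left 146°, forward 3.7 m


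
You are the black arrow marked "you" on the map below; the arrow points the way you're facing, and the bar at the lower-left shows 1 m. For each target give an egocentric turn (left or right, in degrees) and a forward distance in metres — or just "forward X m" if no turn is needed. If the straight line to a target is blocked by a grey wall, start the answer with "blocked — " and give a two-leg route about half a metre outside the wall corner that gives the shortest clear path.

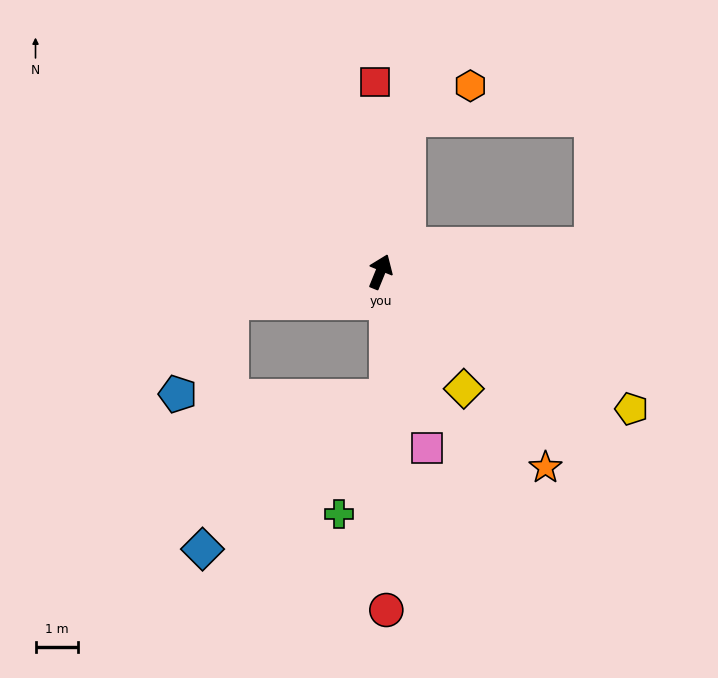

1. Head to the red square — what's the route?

turn left 24°, forward 4.4 m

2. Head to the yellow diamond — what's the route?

turn right 122°, forward 3.3 m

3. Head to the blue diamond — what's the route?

blocked — turn left 123°, forward 3.6 m, then turn left 73°, forward 5.8 m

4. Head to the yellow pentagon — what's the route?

turn right 96°, forward 6.7 m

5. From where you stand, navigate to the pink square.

turn right 143°, forward 4.2 m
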